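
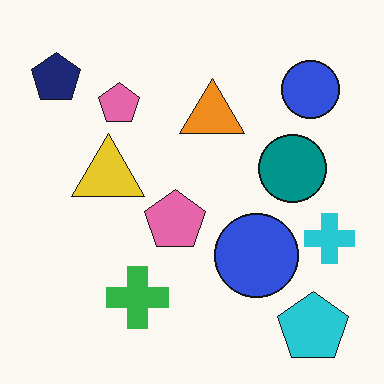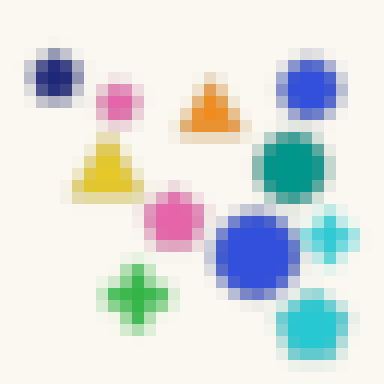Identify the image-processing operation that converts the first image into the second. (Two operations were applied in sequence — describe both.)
The transformation is: strongly gaussian-blurred, then coarsely pixelated.

Shape edges and outlines are uniformly softened across the whole image. Shapes are reduced to large square blocks; fine edges and outlines are lost — a downscale-then-upscale (mosaic) effect.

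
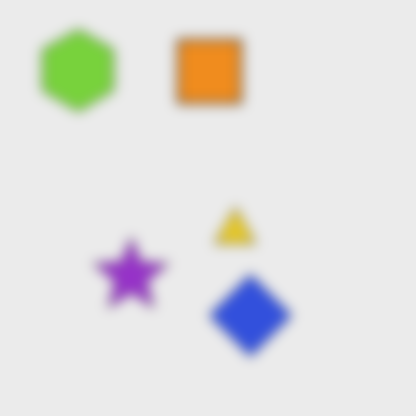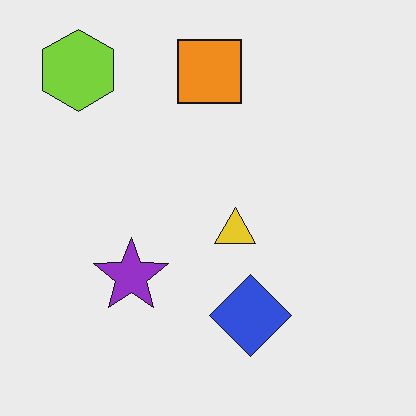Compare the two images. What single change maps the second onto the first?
The image was strongly gaussian-blurred.

Shape edges and outlines are uniformly softened across the whole image.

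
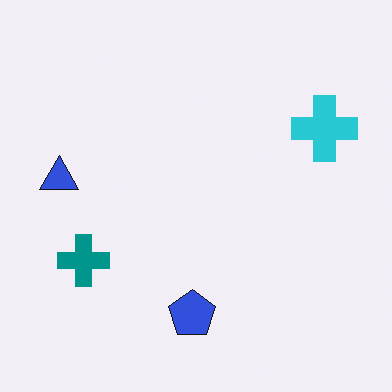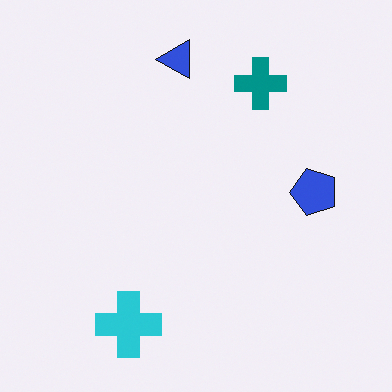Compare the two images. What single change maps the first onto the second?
The transformation is: transposed (reflected across the top-left ↔ bottom-right diagonal).

Shapes have swapped their row and column positions — what was in the top-right is now in the bottom-left — a diagonal reflection.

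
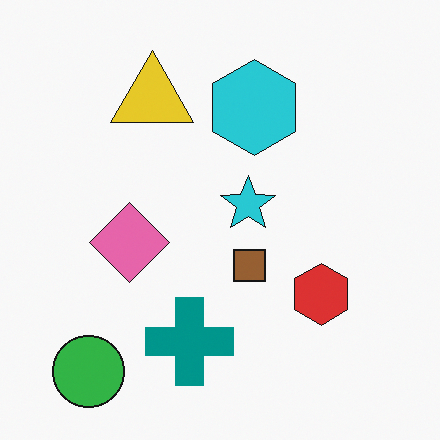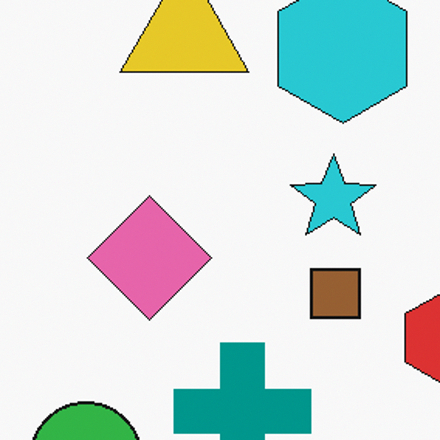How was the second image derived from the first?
The transformation is: cropped slightly and scaled back up.

The visible shapes are larger and the field of view is narrower; shapes near the original edges may be partly or wholly outside the frame — a crop-and-rescale.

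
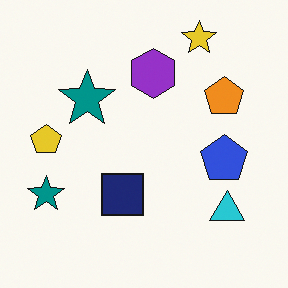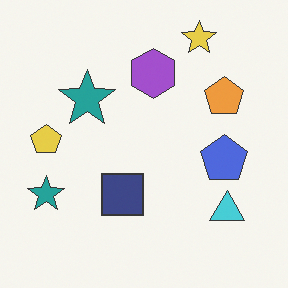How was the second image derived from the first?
The transformation is: given slightly reduced contrast.

Tones are pushed toward mid-grey across the whole image — a global contrast change.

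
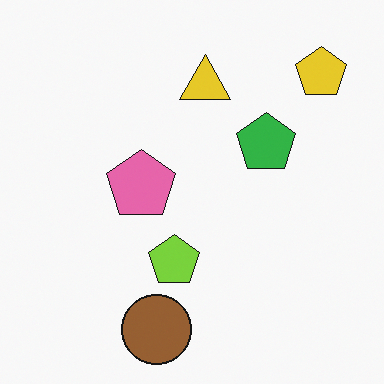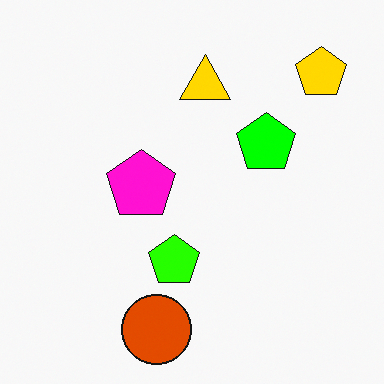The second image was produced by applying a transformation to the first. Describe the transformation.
The transformation is: made much more vivid (saturation change).

All colors are more vivid — a global saturation change.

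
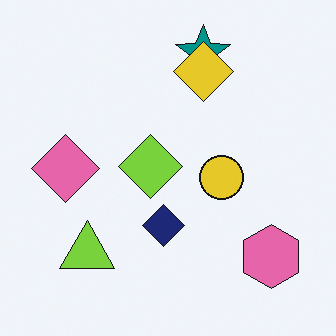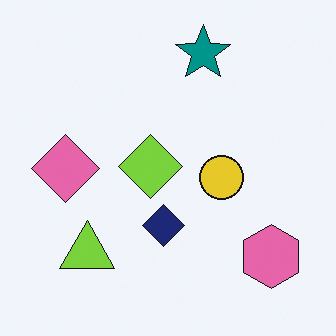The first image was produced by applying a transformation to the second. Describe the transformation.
The first image is the second overlaid with an additional yellow diamond.

A yellow diamond appears in the first image that is absent from the second.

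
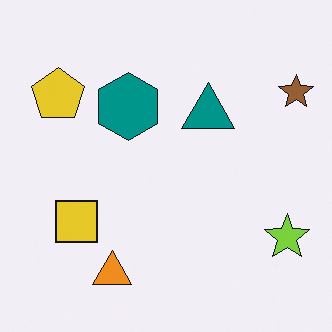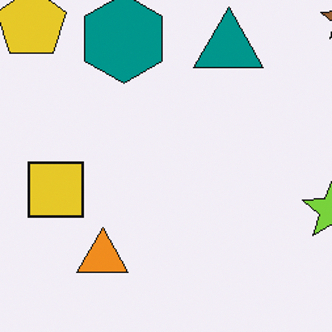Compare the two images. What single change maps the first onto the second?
Cropped to a modestly smaller region and rescaled.

The visible shapes are larger and the field of view is narrower; shapes near the original edges may be partly or wholly outside the frame — a crop-and-rescale.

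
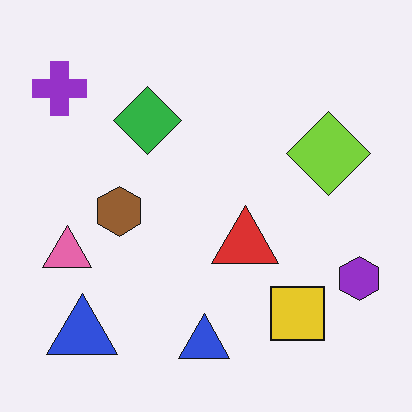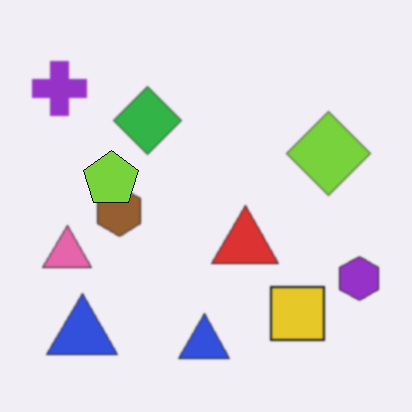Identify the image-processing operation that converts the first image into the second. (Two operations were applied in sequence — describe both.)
The second image is the first given a subtle gaussian blur, then overlaid with an additional lime pentagon.

Shape edges and outlines are uniformly softened across the whole image. A lime pentagon appears in the second image that is absent from the first.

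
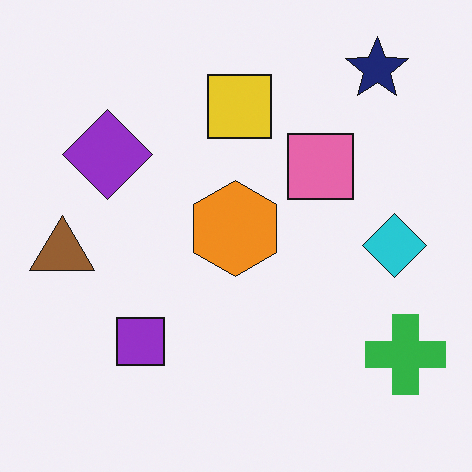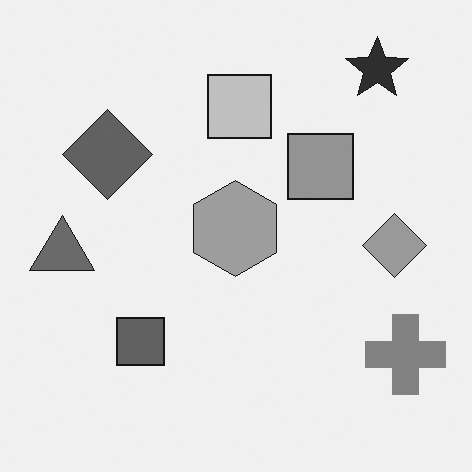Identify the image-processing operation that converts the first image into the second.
Converted to grayscale.

All color is removed — every shape is now a shade of grey.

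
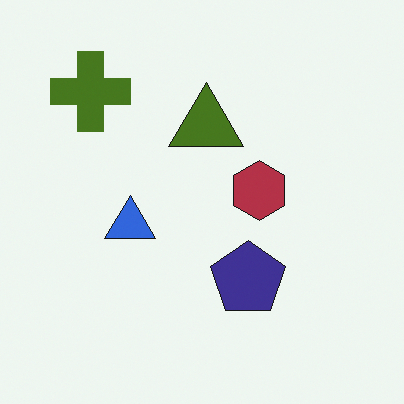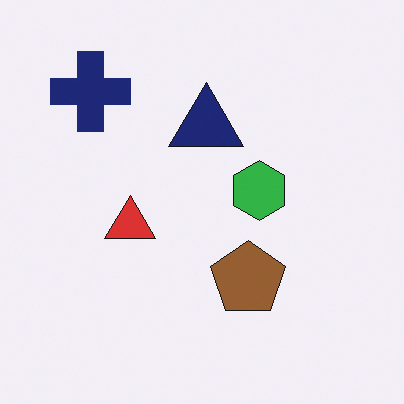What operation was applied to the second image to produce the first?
Hue-shifted through roughly half the color wheel.

Every shape's color has rotated by the same amount around the hue wheel — a uniform hue shift.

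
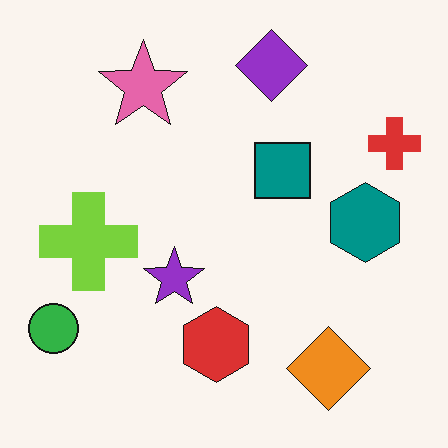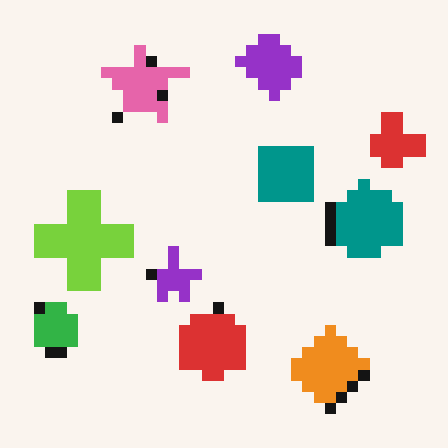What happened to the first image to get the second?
The transformation is: heavily pixelated into large blocks.

Shapes are reduced to large square blocks; fine edges and outlines are lost — a downscale-then-upscale (mosaic) effect.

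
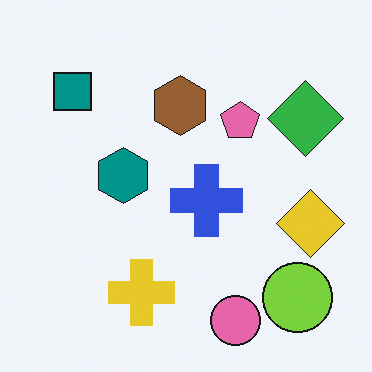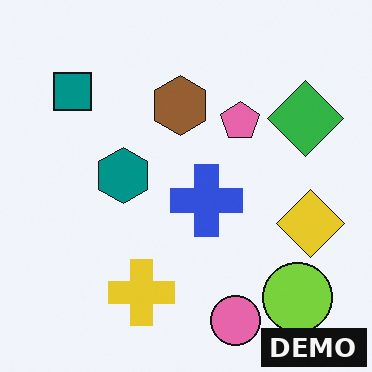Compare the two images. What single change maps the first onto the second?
The transformation is: watermarked with the text "DEMO" in the lower-right corner.

A dark label reading "DEMO" appears in the lower-right corner.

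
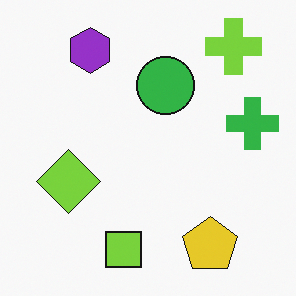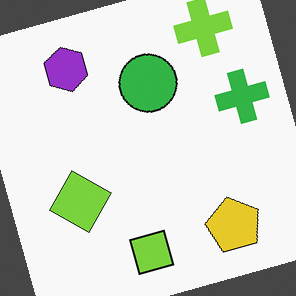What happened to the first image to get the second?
The second image is the first rotated counter-clockwise by a moderate amount.

Every shape is tilted by the same angle and the image corners show triangular fill wedges — a whole-image rotation by a non-right angle.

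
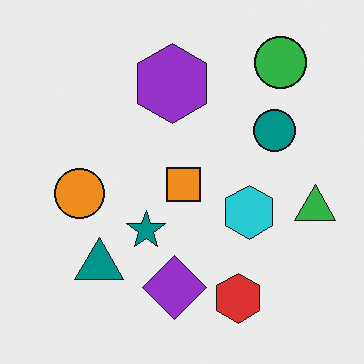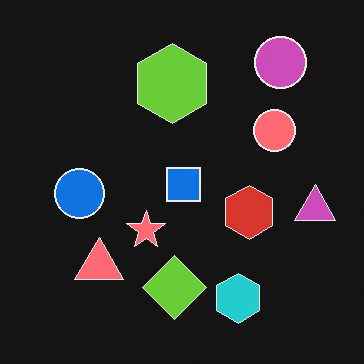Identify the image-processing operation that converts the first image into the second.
The transformation is: color-inverted (negative).

The light background has become dark and every shape's color is its complement — a photographic negative.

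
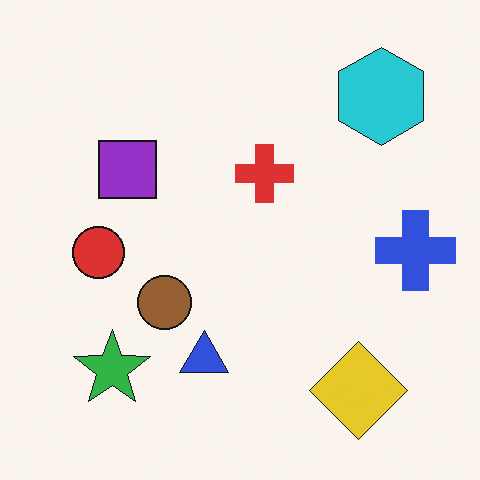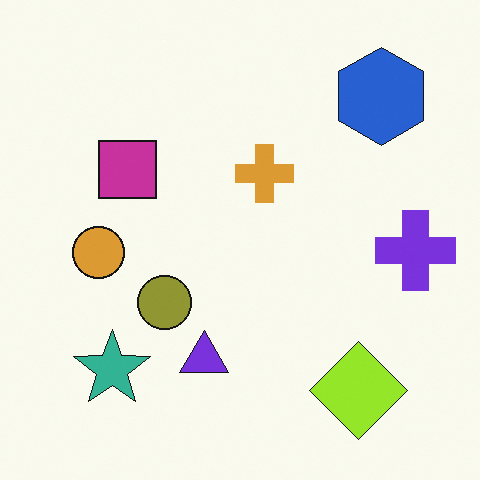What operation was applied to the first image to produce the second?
The second image is the first hue-shifted slightly.

Every shape's color has rotated by the same amount around the hue wheel — a uniform hue shift.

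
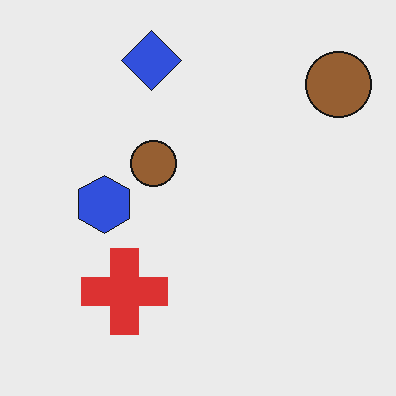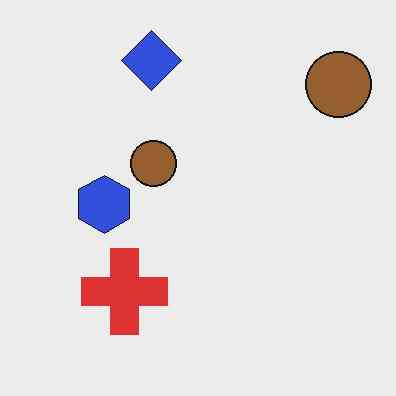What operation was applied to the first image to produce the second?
The transformation is: given moderate JPEG compression.

Blocky 8×8 compression artifacts appear around shape edges and the flat background shows ringing — characteristic JPEG degradation.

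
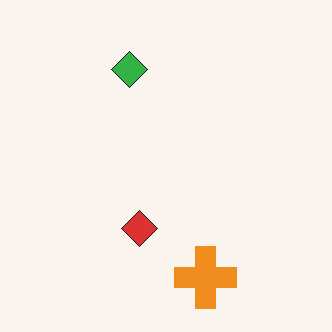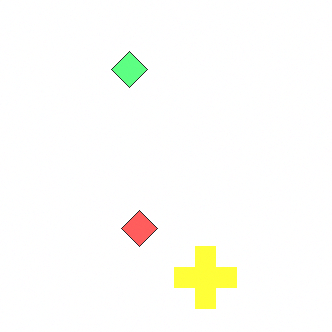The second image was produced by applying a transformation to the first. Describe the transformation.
The image was substantially brightened.

Every pixel — background and shapes alike — is uniformly brightened.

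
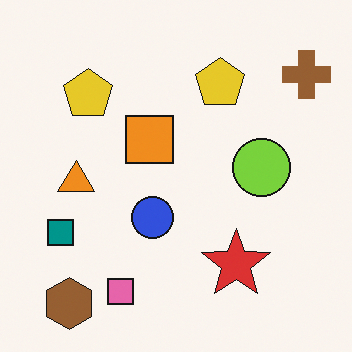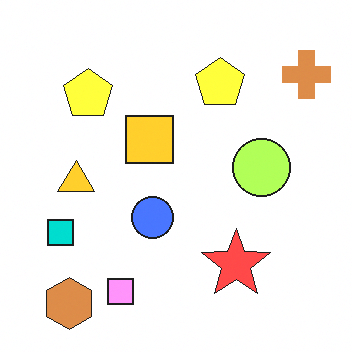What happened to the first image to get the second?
This is the original image noticeably brightened.

Every pixel — background and shapes alike — is uniformly brightened.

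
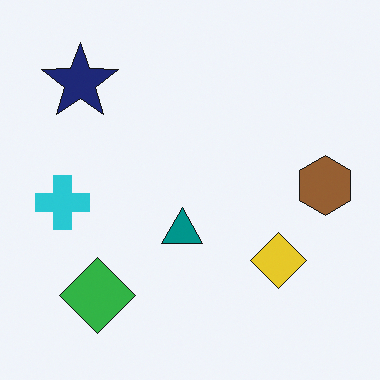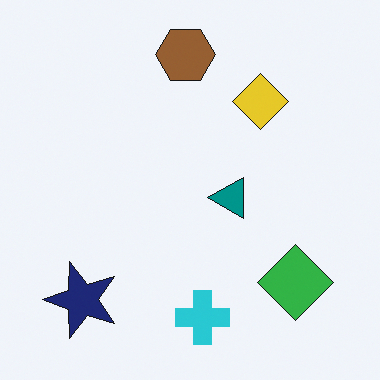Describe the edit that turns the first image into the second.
Rotated 90° counter-clockwise.

The navy star sits in the top-left of the first image and the bottom-left of the second — consistent with a whole-image 90° counter-clockwise rotation.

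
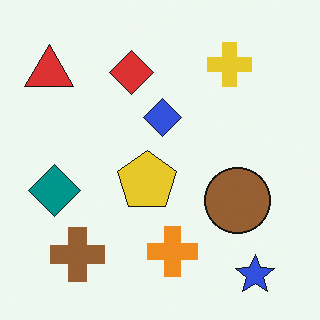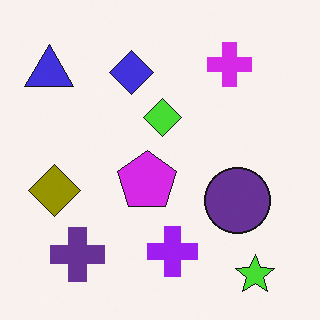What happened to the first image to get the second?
The second image is the first hue-shifted by a large amount.

Every shape's color has rotated by the same amount around the hue wheel — a uniform hue shift.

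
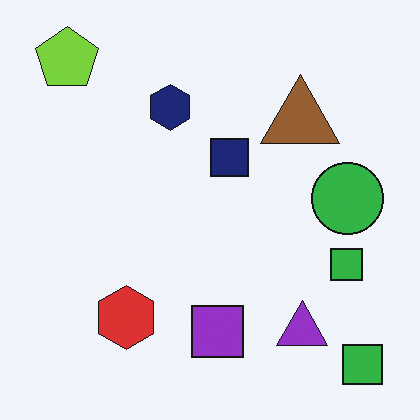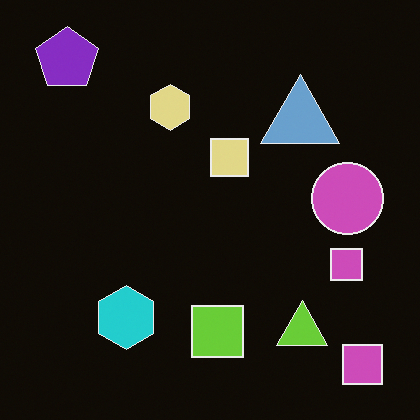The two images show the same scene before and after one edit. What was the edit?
It was color-inverted (negative).

The light background has become dark and every shape's color is its complement — a photographic negative.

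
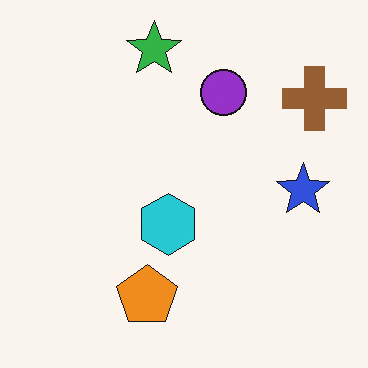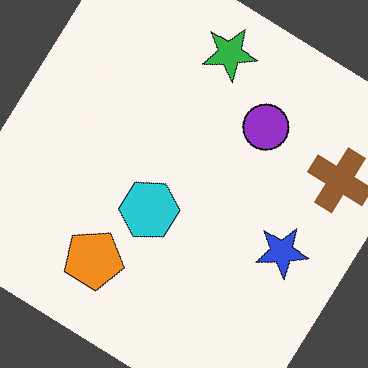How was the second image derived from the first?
It was rotated clockwise by a large amount — several tens of degrees.

Every shape is tilted by the same angle and the image corners show triangular fill wedges — a whole-image rotation by a non-right angle.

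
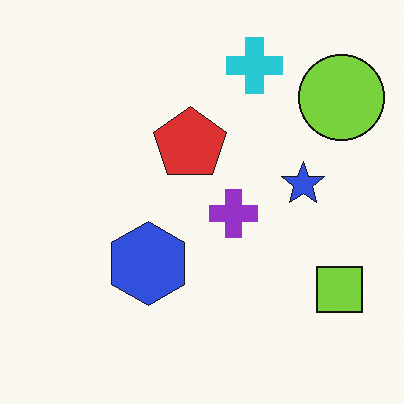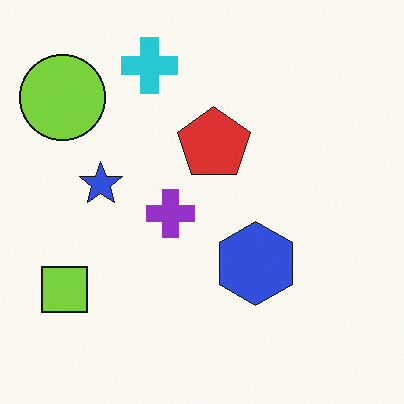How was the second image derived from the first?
The second image is the first flipped horizontally (left ↔ right).

The lime circle is in the top-right of the first image and the top-left of the second — shapes on opposite sides of the vertical midline have swapped in a mirror flip.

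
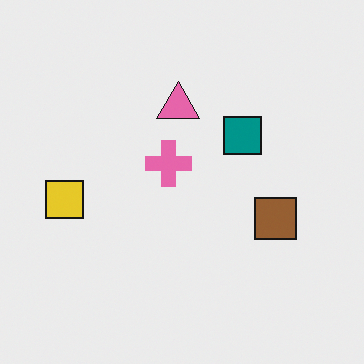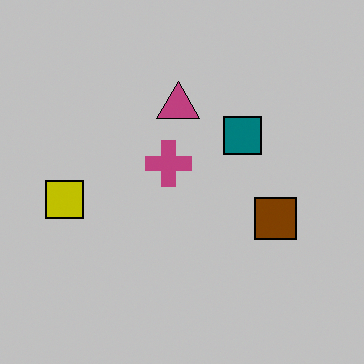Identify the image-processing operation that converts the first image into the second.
The transformation is: heavily posterized to just a handful of flat colors.

Each flat color has snapped to a coarser quantized level — most visibly, the near-white background has dropped to a flat grey.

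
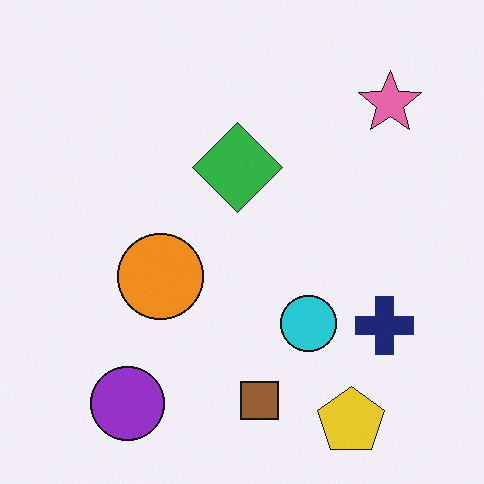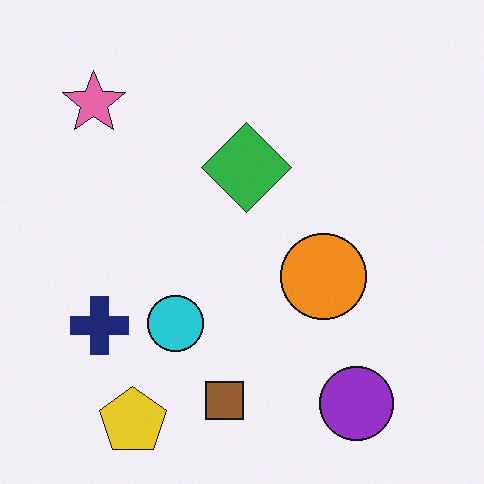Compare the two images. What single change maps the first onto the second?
The second image is the first flipped horizontally (left ↔ right).

The pink star is in the top-right of the first image and the top-left of the second — shapes on opposite sides of the vertical midline have swapped in a mirror flip.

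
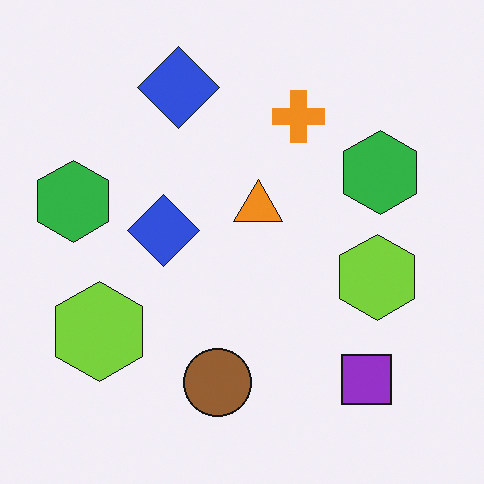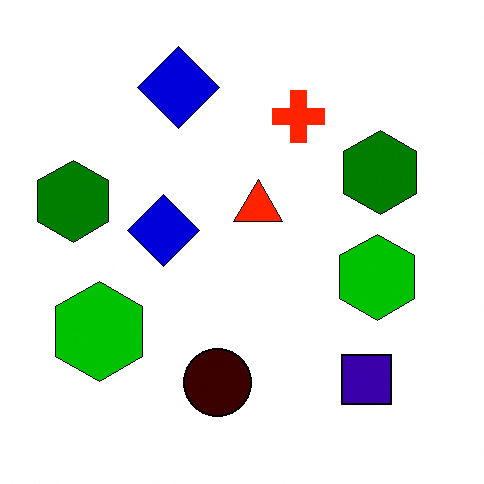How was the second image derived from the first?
Boosted in contrast.

Tones are pushed away from mid-grey across the whole image — a global contrast change.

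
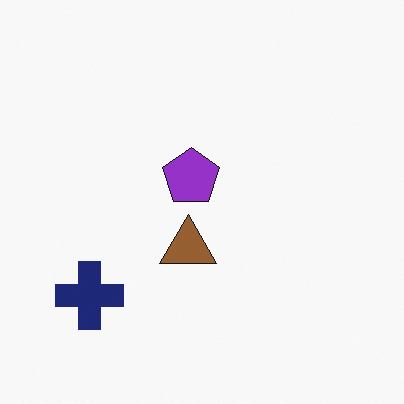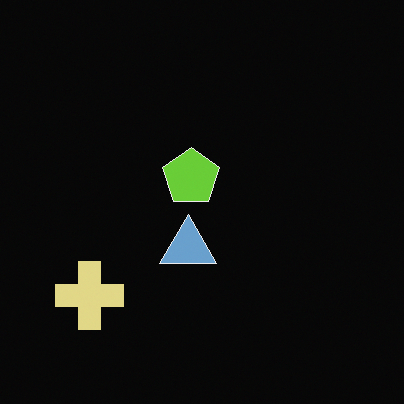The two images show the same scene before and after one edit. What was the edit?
Color-inverted (negative).

The light background has become dark and every shape's color is its complement — a photographic negative.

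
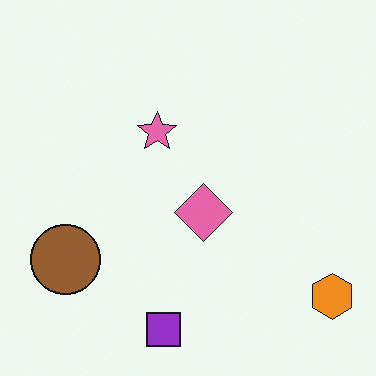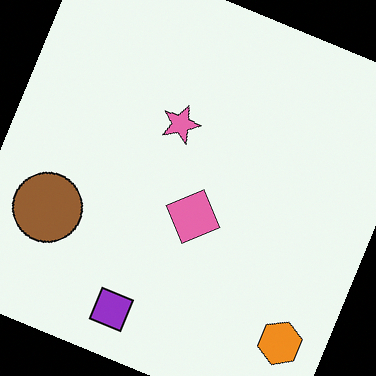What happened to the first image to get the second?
It was rotated clockwise by a clearly visible amount.

Every shape is tilted by the same angle and the image corners show triangular fill wedges — a whole-image rotation by a non-right angle.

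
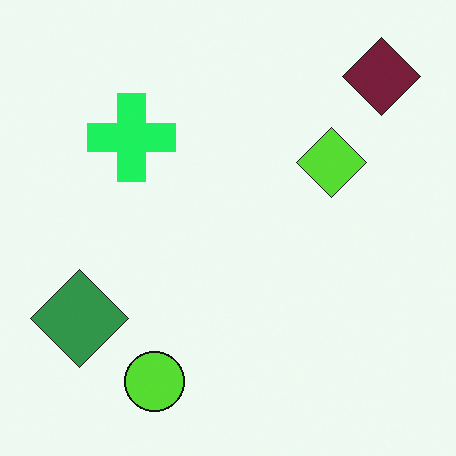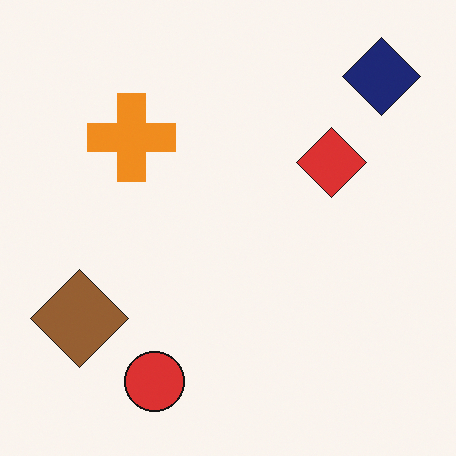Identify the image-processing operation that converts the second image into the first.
The transformation is: hue-shifted through roughly a third of the color wheel.

Every shape's color has rotated by the same amount around the hue wheel — a uniform hue shift.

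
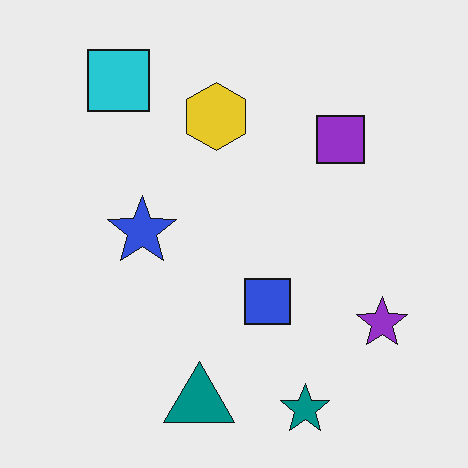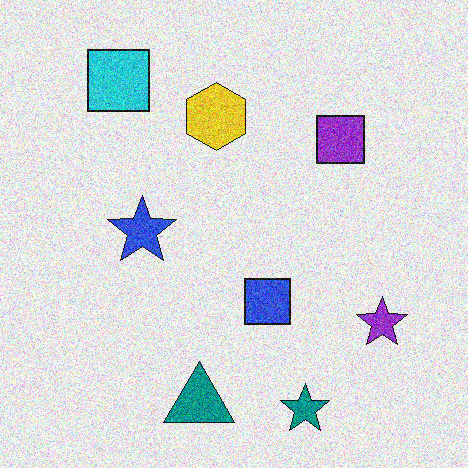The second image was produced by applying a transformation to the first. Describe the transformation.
The second image is the first degraded with heavy additive noise.

Random speckle covers the whole image, including the flat background.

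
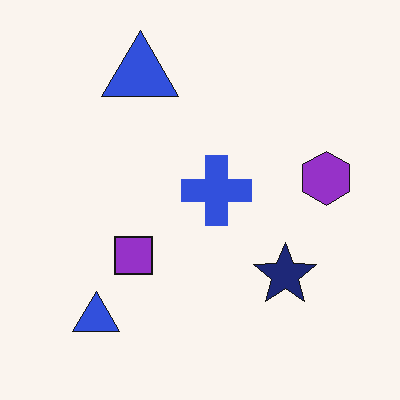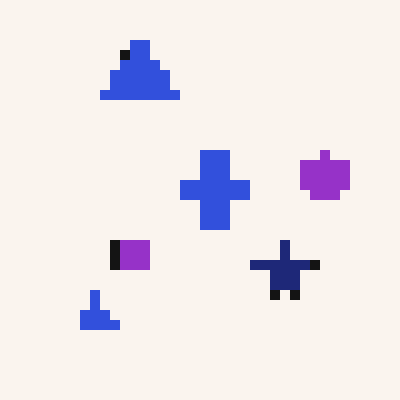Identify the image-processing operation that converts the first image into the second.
Heavily pixelated into large blocks.

Shapes are reduced to large square blocks; fine edges and outlines are lost — a downscale-then-upscale (mosaic) effect.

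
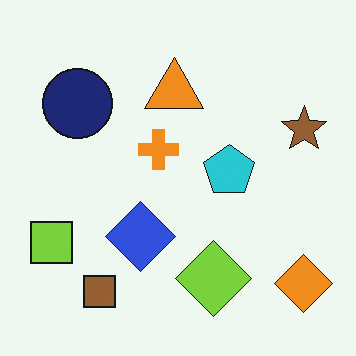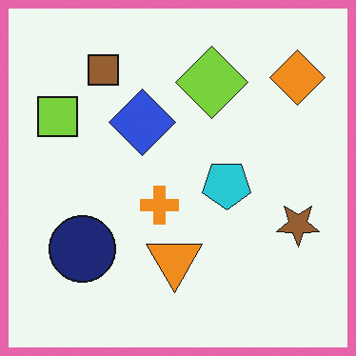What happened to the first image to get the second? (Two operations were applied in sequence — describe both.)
It was flipped vertically (top ↔ bottom), then framed with a pink border.

The brown square is in the bottom-left of the first image and the top-left of the second — shapes on opposite sides of the horizontal midline have swapped in a mirror flip. A solid pink frame runs around the edge of the second image, with the content slightly shrunk inside it.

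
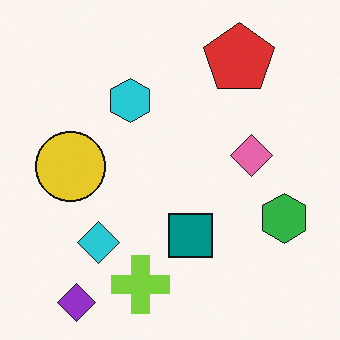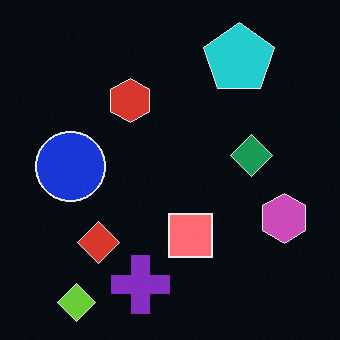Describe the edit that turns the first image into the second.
The image was color-inverted (negative).

The light background has become dark and every shape's color is its complement — a photographic negative.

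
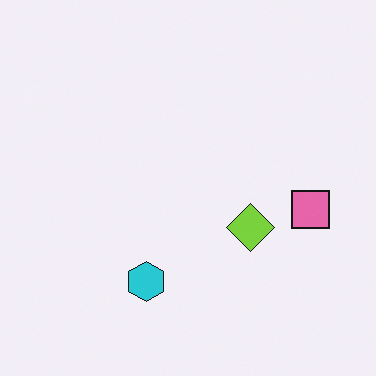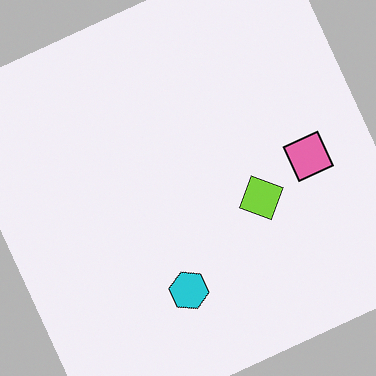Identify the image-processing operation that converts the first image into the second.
The second image is the first rotated counter-clockwise by a clearly visible amount.

Every shape is tilted by the same angle and the image corners show triangular fill wedges — a whole-image rotation by a non-right angle.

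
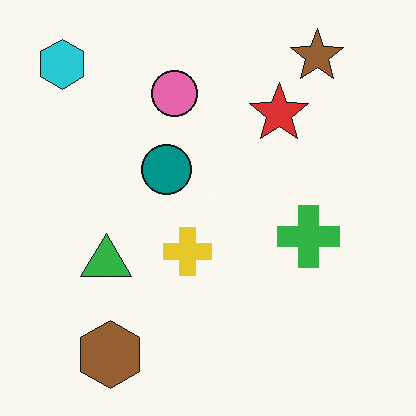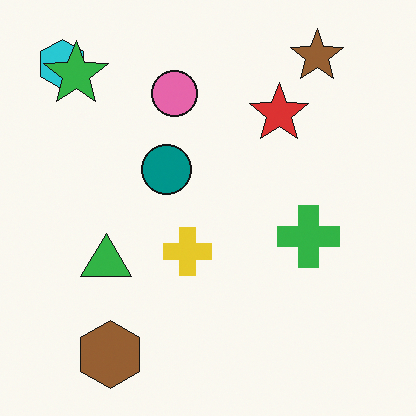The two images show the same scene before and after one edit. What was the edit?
It was overlaid with an additional green star.

A green star appears in the second image that is absent from the first.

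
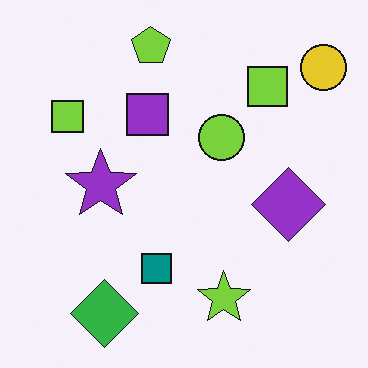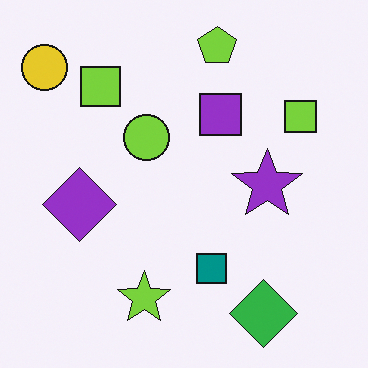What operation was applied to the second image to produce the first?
The first image is the second flipped horizontally (left ↔ right).

The yellow circle is in the top-left of the second image and the top-right of the first — shapes on opposite sides of the vertical midline have swapped in a mirror flip.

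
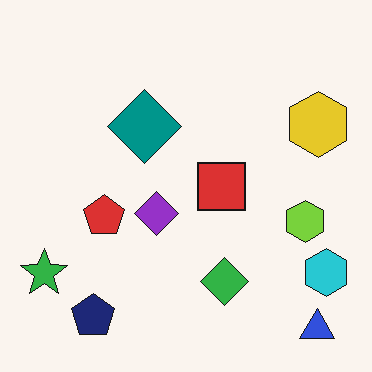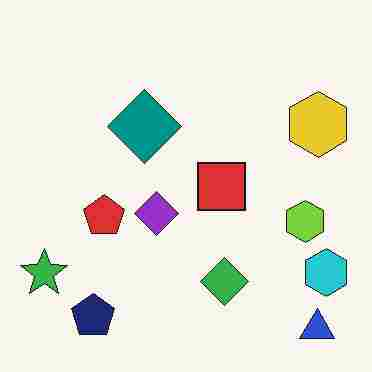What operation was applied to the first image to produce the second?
The transformation is: degraded with heavy JPEG compression.

Blocky 8×8 compression artifacts appear around shape edges and the flat background shows ringing — characteristic JPEG degradation.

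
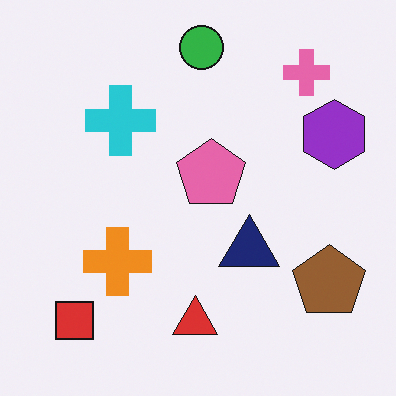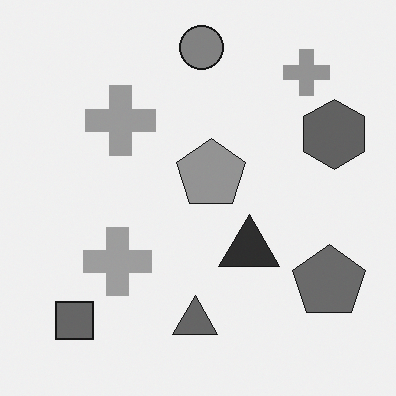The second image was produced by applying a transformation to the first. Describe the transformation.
Converted to grayscale.

All color is removed — every shape is now a shade of grey.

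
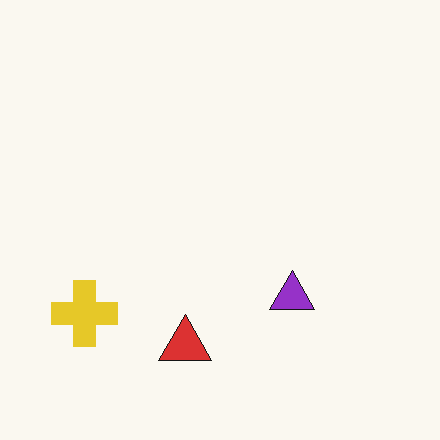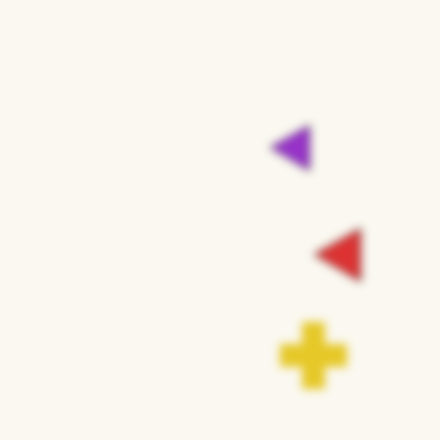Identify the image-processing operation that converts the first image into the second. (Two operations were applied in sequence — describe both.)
It was rotated 90° counter-clockwise, then moderately blurred.

The yellow cross sits in the bottom-left of the first image and the bottom-right of the second — consistent with a whole-image 90° counter-clockwise rotation. Shape edges and outlines are uniformly softened across the whole image.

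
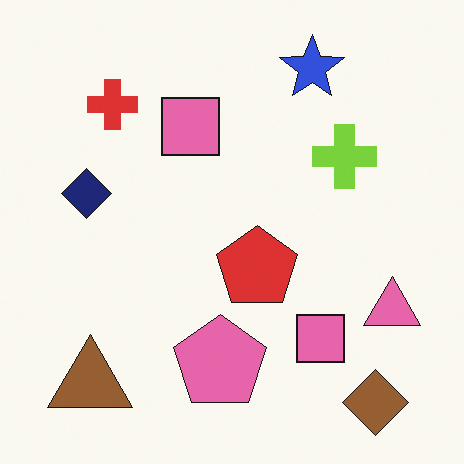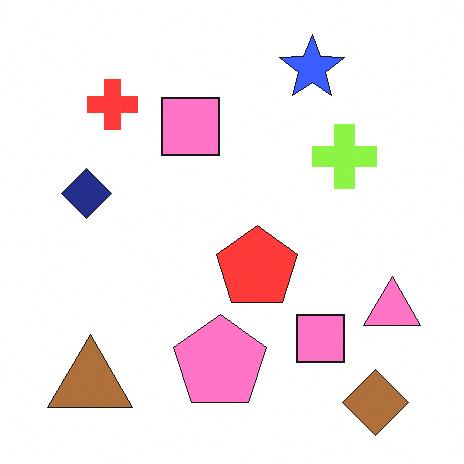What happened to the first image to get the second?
The image was brightened a little.

Every pixel — background and shapes alike — is uniformly brightened.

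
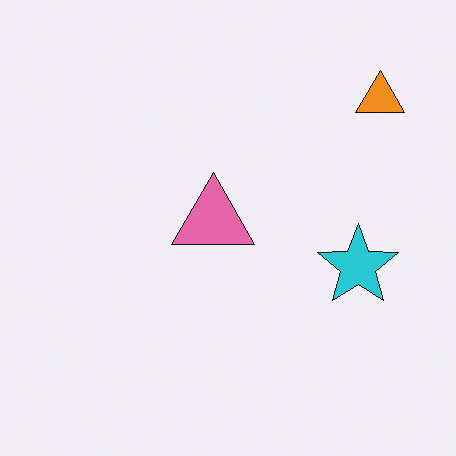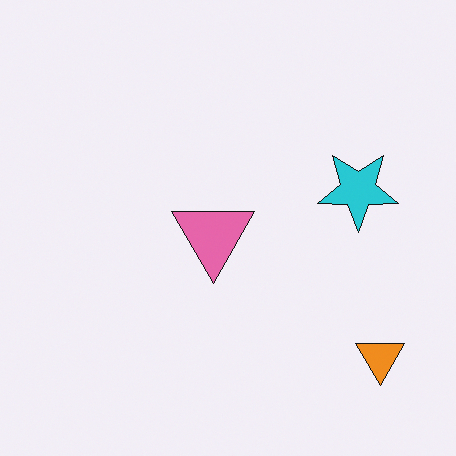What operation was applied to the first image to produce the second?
The transformation is: flipped vertically (top ↔ bottom).

The orange triangle is in the top-right of the first image and the bottom-right of the second — shapes on opposite sides of the horizontal midline have swapped in a mirror flip.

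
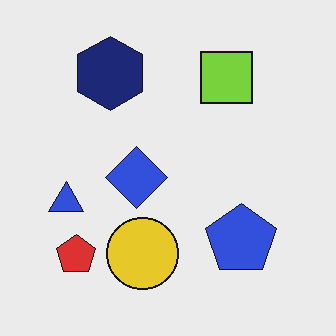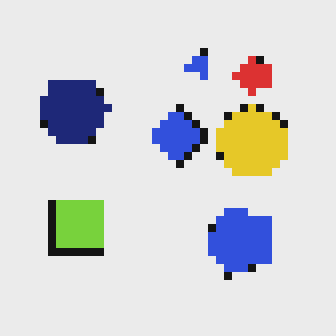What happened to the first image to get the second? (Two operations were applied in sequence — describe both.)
The second image is the first transposed (reflected across the top-left ↔ bottom-right diagonal), then moderately pixelated.

Shapes have swapped their row and column positions — what was in the top-right is now in the bottom-left — a diagonal reflection. Shapes are reduced to large square blocks; fine edges and outlines are lost — a downscale-then-upscale (mosaic) effect.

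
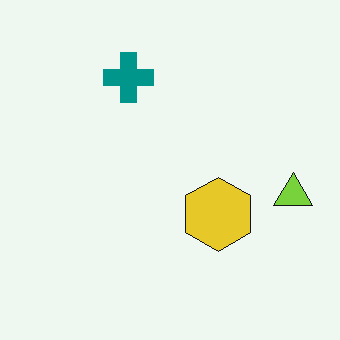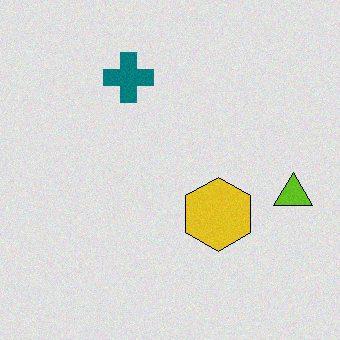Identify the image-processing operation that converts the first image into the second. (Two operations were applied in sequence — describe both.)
Moderately posterized, then degraded with a light layer of grain.

Each flat color has snapped to a coarser quantized level — most visibly, the near-white background has dropped to a flat grey. Random speckle covers the whole image, including the flat background.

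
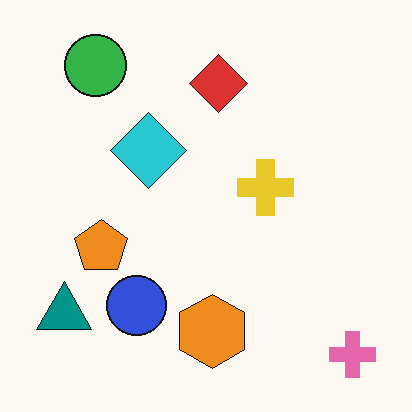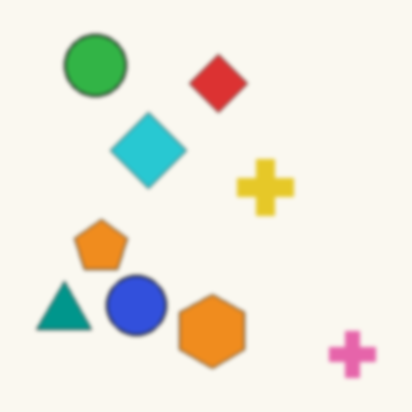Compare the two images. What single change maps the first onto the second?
This is the original image given a subtle gaussian blur.

Shape edges and outlines are uniformly softened across the whole image.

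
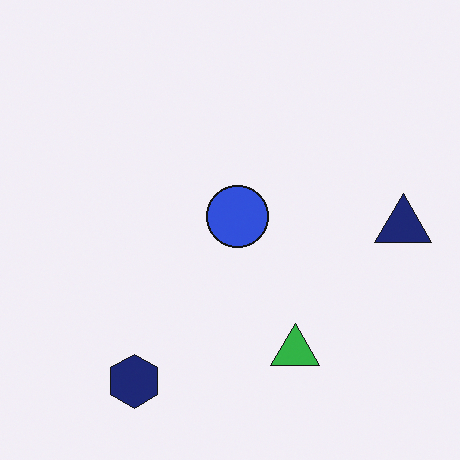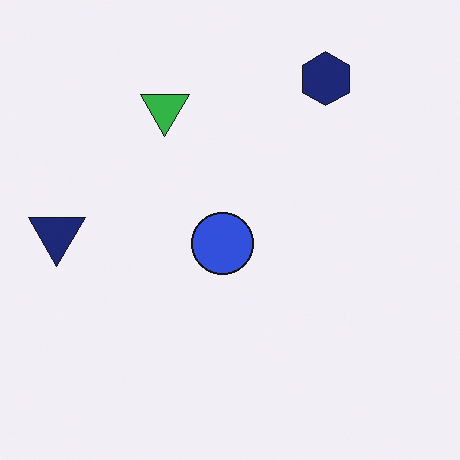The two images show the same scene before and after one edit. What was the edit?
The image was rotated 180°.

The navy hexagon sits in the bottom-left of the first image and the top-right of the second — consistent with a whole-image 180° rotation.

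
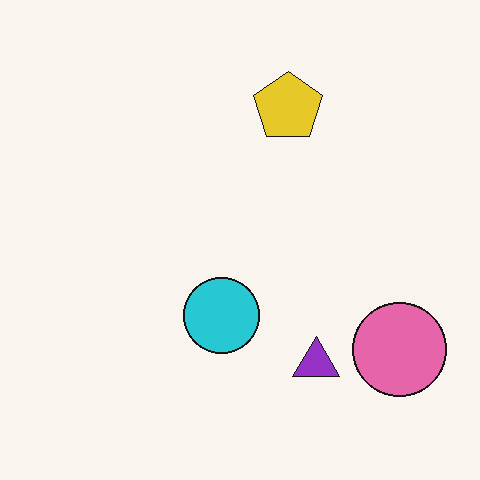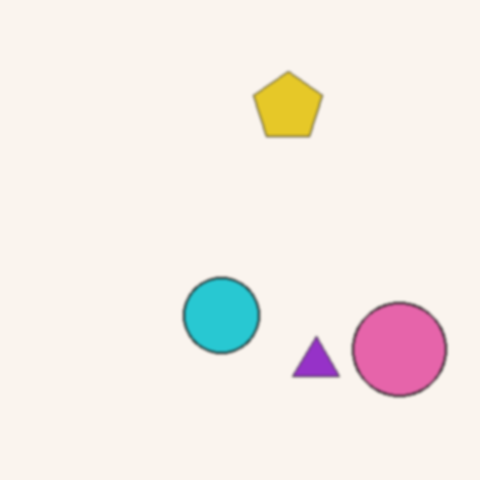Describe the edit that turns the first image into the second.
The transformation is: given a subtle gaussian blur.

Shape edges and outlines are uniformly softened across the whole image.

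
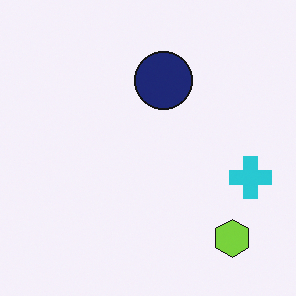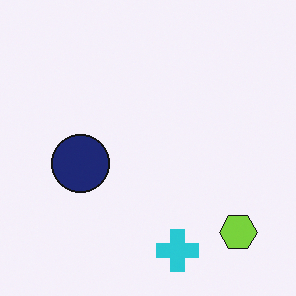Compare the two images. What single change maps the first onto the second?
The second image is the first transposed (reflected across the top-left ↔ bottom-right diagonal).

Shapes have swapped their row and column positions — what was in the top-right is now in the bottom-left — a diagonal reflection.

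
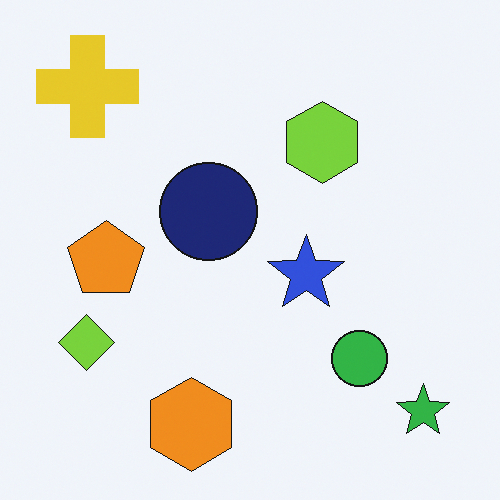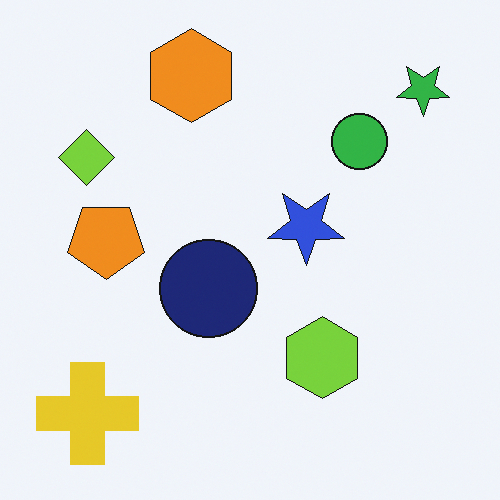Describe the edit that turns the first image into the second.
The image was flipped vertically (top ↔ bottom).

The orange hexagon is in the bottom of the first image and the top of the second — shapes on opposite sides of the horizontal midline have swapped in a mirror flip.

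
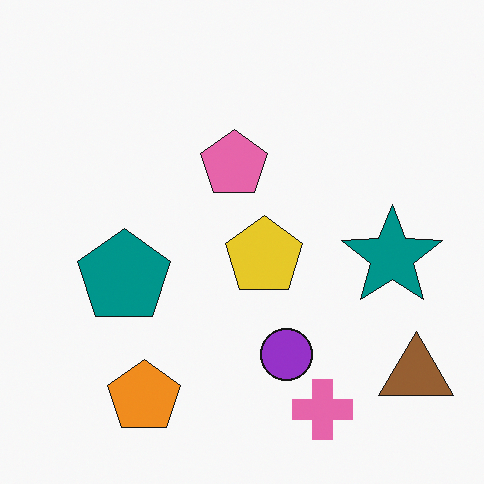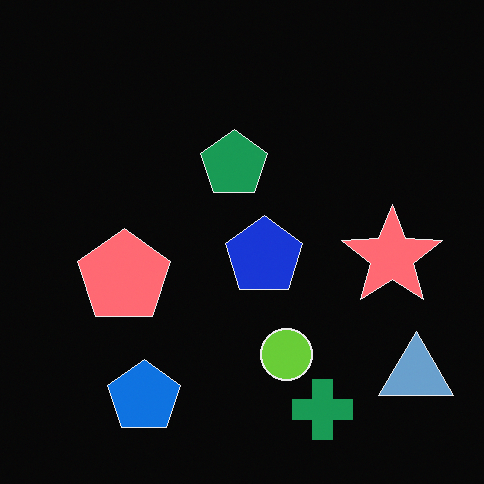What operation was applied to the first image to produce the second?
The image was color-inverted (negative).

The light background has become dark and every shape's color is its complement — a photographic negative.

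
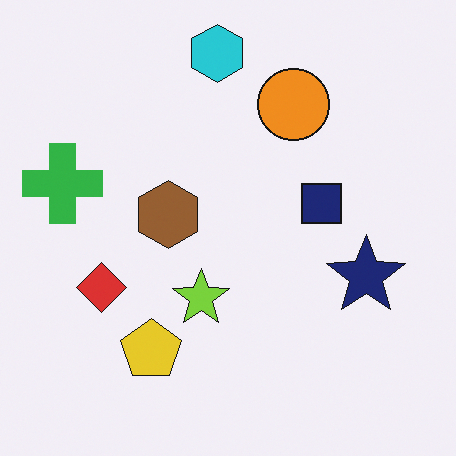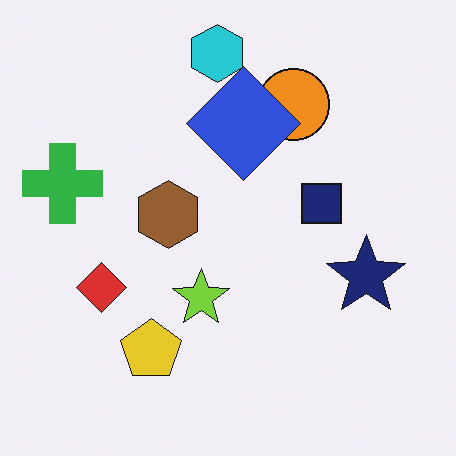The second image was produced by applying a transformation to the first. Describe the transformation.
Overlaid with an additional blue diamond.

A blue diamond appears in the second image that is absent from the first.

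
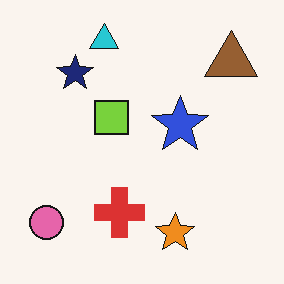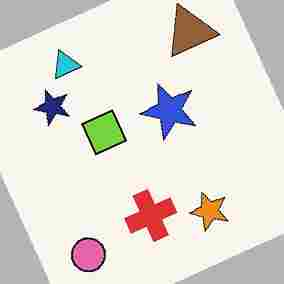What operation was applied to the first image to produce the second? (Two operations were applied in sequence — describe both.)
The second image is the first rotated counter-clockwise by a moderate amount, then degraded with heavy JPEG compression.

Every shape is tilted by the same angle and the image corners show triangular fill wedges — a whole-image rotation by a non-right angle. Blocky 8×8 compression artifacts appear around shape edges and the flat background shows ringing — characteristic JPEG degradation.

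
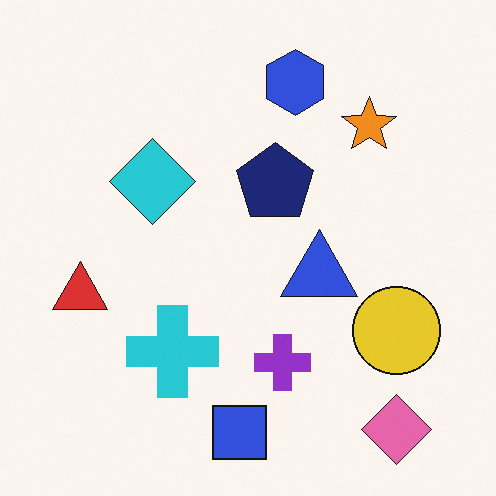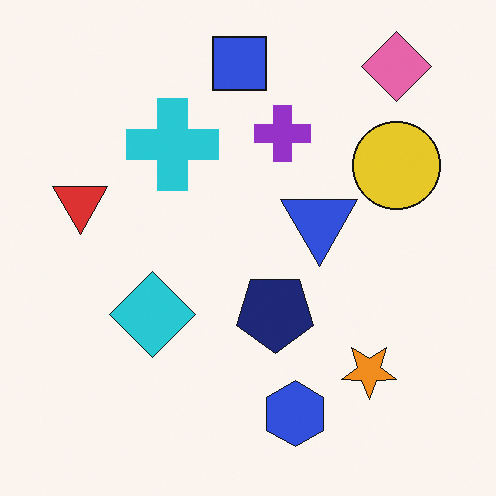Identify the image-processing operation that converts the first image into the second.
The second image is the first flipped vertically (top ↔ bottom).

The blue square is in the bottom of the first image and the top of the second — shapes on opposite sides of the horizontal midline have swapped in a mirror flip.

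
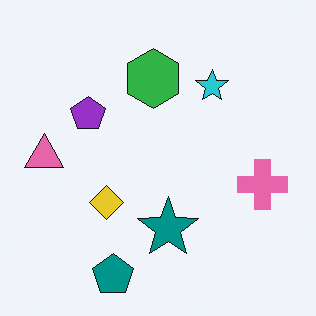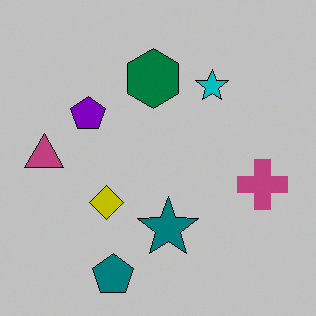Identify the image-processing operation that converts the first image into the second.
The second image is the first aggressively posterized.

Each flat color has snapped to a coarser quantized level — most visibly, the near-white background has dropped to a flat grey.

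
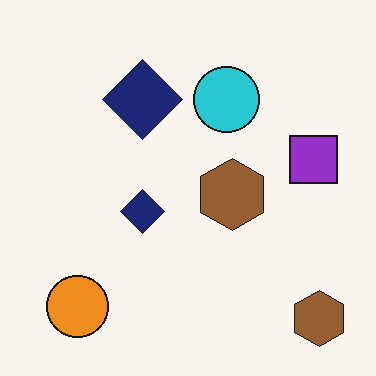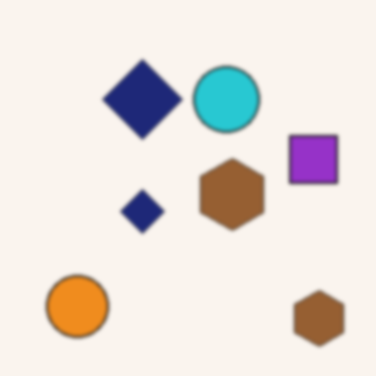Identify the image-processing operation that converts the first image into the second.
Given a subtle gaussian blur.

Shape edges and outlines are uniformly softened across the whole image.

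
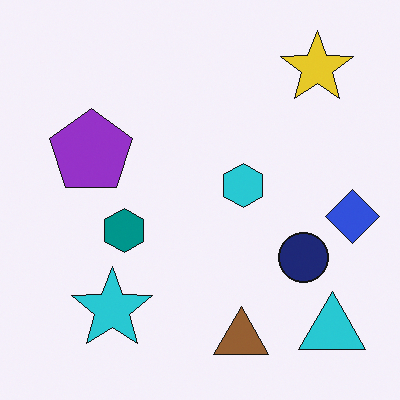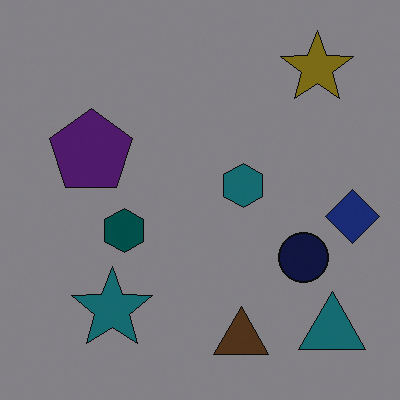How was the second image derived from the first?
The second image is the first substantially darkened.

Every pixel — background and shapes alike — is uniformly darkened.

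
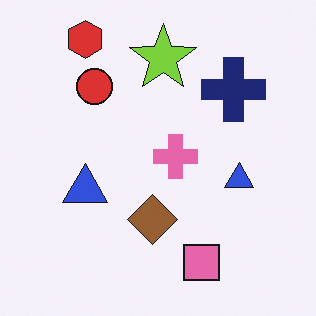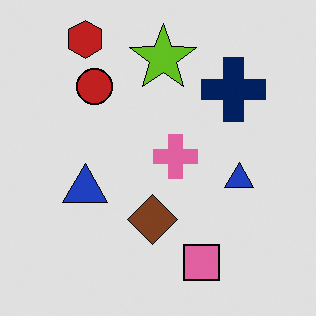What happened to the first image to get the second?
Moderately posterized.

Each flat color has snapped to a coarser quantized level — most visibly, the near-white background has dropped to a flat grey.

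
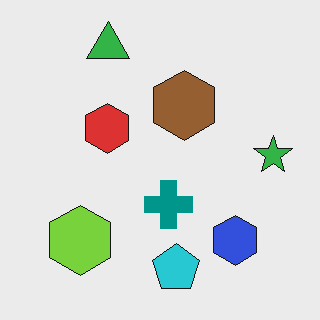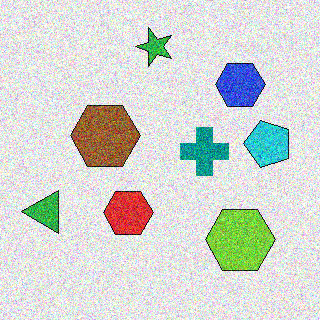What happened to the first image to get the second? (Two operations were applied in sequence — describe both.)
Rotated 90° counter-clockwise, then degraded with a thick layer of grain.

The green triangle sits in the top of the first image and the left of the second — consistent with a whole-image 90° counter-clockwise rotation. Random speckle covers the whole image, including the flat background.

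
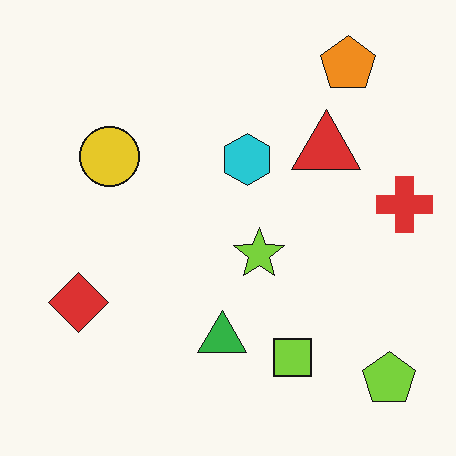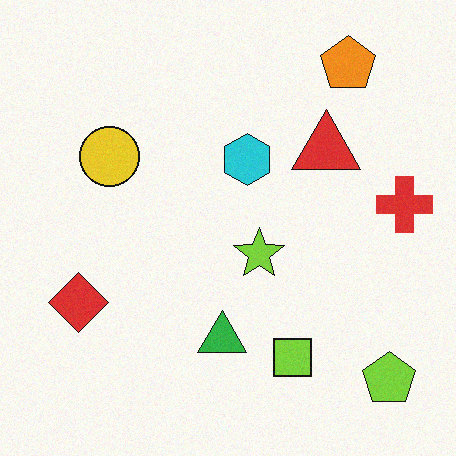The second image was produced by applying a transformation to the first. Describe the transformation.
The image was degraded with subtle gaussian noise.

Random speckle covers the whole image, including the flat background.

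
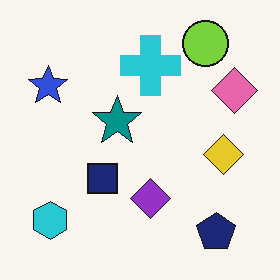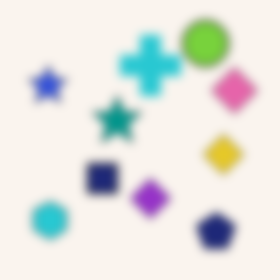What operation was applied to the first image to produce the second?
The transformation is: strongly gaussian-blurred.

Shape edges and outlines are uniformly softened across the whole image.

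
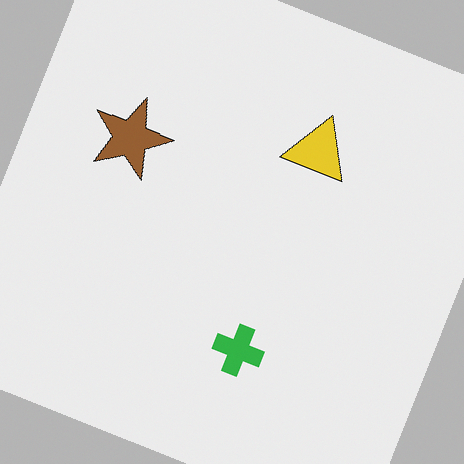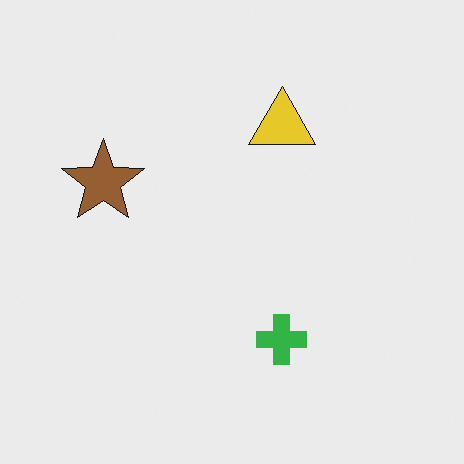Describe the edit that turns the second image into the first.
The first image is the second rotated clockwise by a moderate amount.

Every shape is tilted by the same angle and the image corners show triangular fill wedges — a whole-image rotation by a non-right angle.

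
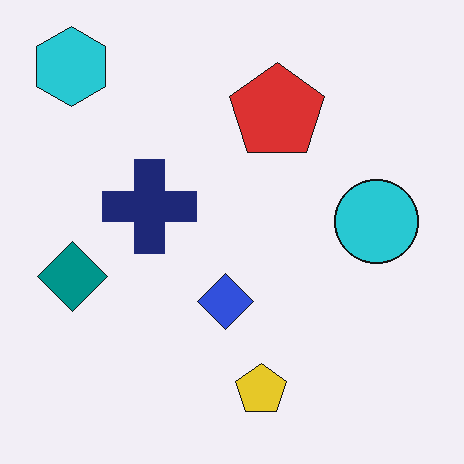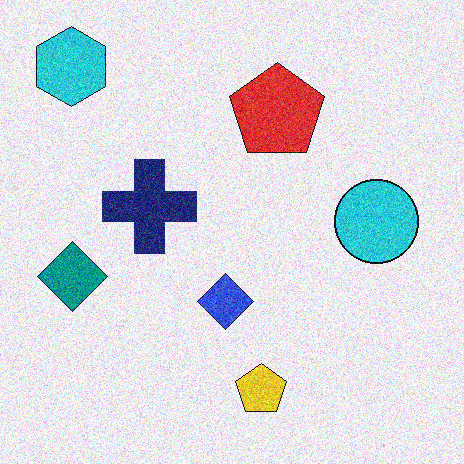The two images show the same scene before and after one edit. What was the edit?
This is the original image degraded with moderate additive noise.

Random speckle covers the whole image, including the flat background.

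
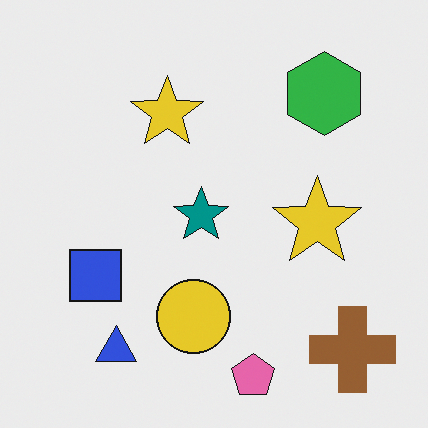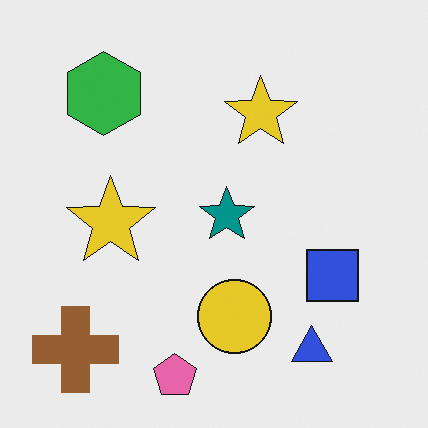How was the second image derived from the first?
Flipped horizontally (left ↔ right).

The brown cross is in the bottom-right of the first image and the bottom-left of the second — shapes on opposite sides of the vertical midline have swapped in a mirror flip.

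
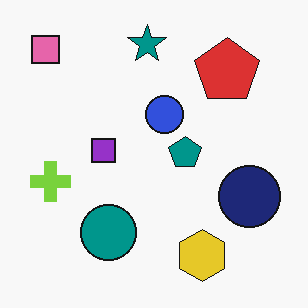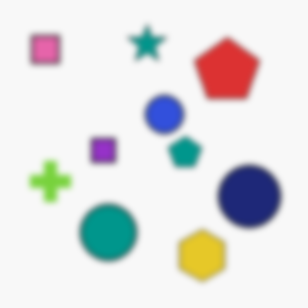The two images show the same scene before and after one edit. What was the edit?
It was noticeably gaussian-blurred.

Shape edges and outlines are uniformly softened across the whole image.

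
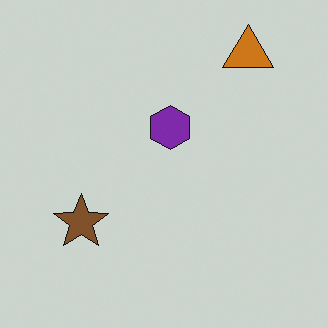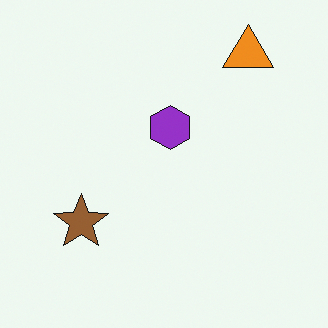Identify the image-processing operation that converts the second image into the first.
This is the original image slightly darkened.

Every pixel — background and shapes alike — is uniformly darkened.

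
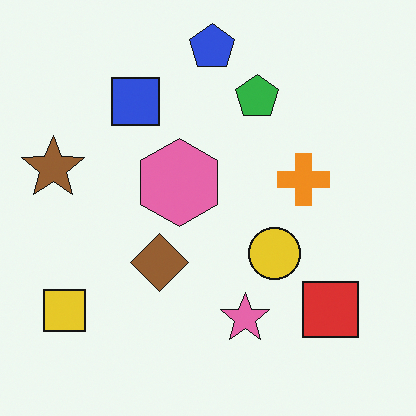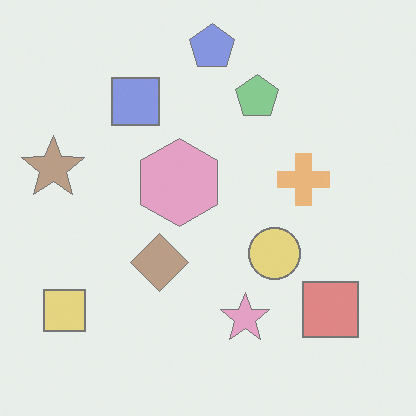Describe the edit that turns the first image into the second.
It was given much lower contrast.

Tones are pushed toward mid-grey across the whole image — a global contrast change.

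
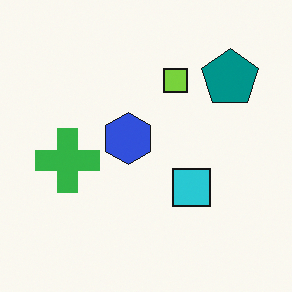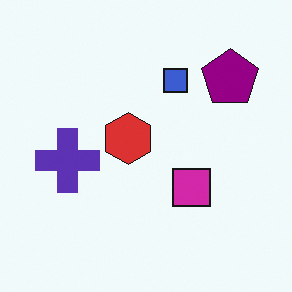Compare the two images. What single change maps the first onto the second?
The image was hue-shifted by a moderate amount.

Every shape's color has rotated by the same amount around the hue wheel — a uniform hue shift.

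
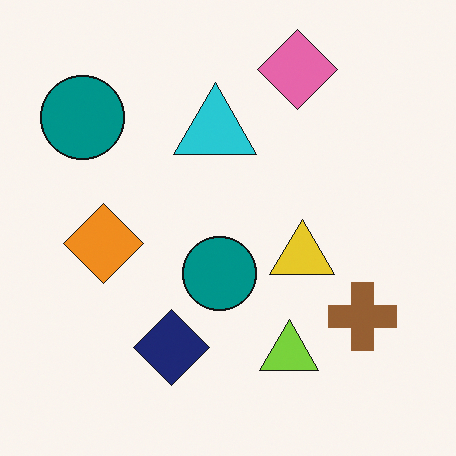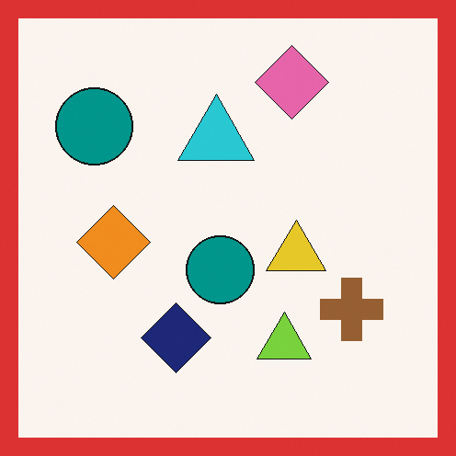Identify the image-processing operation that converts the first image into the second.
It was framed with a red border.

A solid red frame runs around the edge of the second image, with the content slightly shrunk inside it.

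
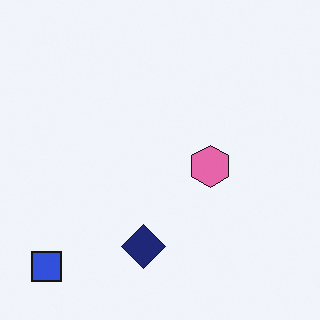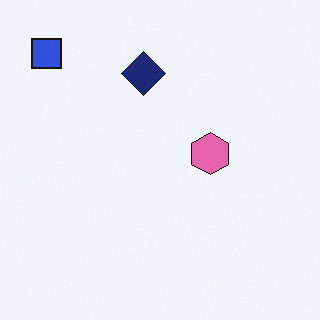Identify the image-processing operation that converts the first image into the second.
This is the original image flipped vertically (top ↔ bottom).

The blue square is in the bottom-left of the first image and the top-left of the second — shapes on opposite sides of the horizontal midline have swapped in a mirror flip.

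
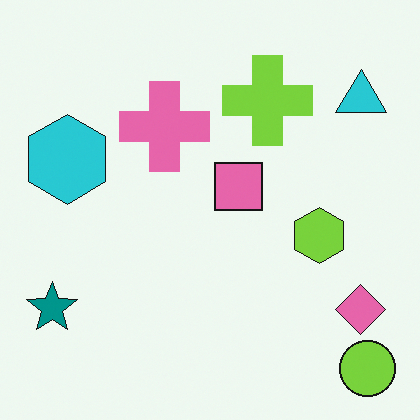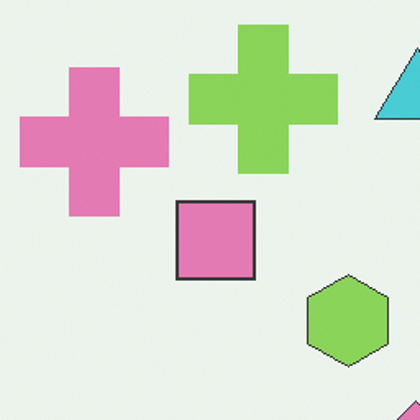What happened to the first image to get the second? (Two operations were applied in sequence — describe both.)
The transformation is: cropped to a noticeably smaller region and rescaled, then given slightly reduced contrast.

The visible shapes are larger and the field of view is narrower; shapes near the original edges may be partly or wholly outside the frame — a crop-and-rescale. Tones are pushed toward mid-grey across the whole image — a global contrast change.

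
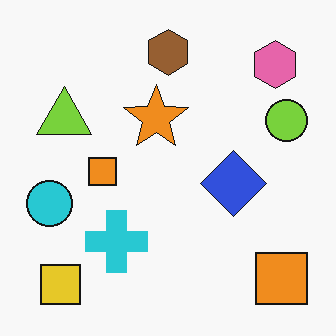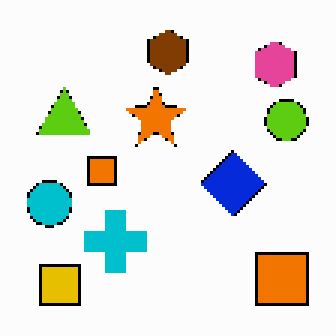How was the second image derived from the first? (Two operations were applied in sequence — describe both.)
The transformation is: given slightly increased contrast, then mildly pixelated.

Tones are pushed away from mid-grey across the whole image — a global contrast change. Shapes are reduced to large square blocks; fine edges and outlines are lost — a downscale-then-upscale (mosaic) effect.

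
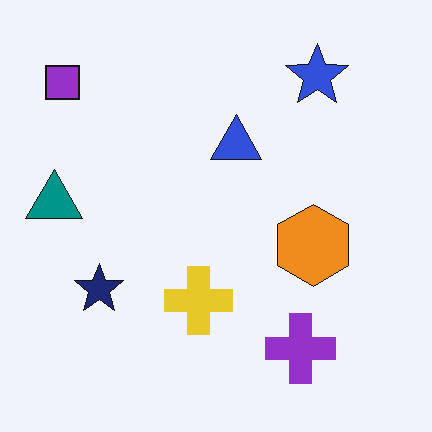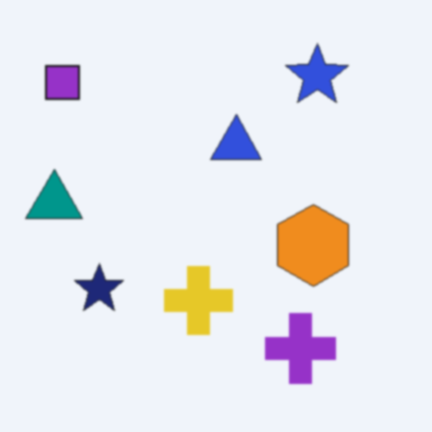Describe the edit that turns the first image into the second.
The second image is the first lightly blurred.

Shape edges and outlines are uniformly softened across the whole image.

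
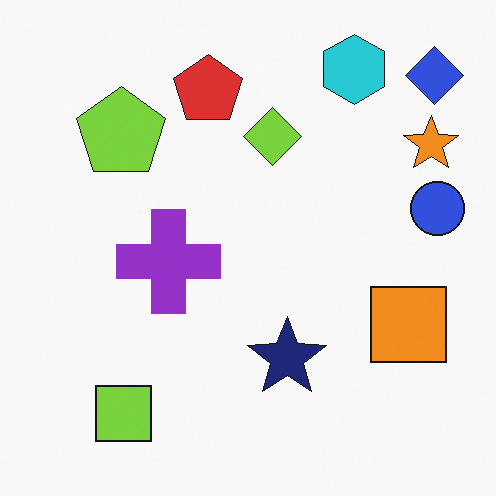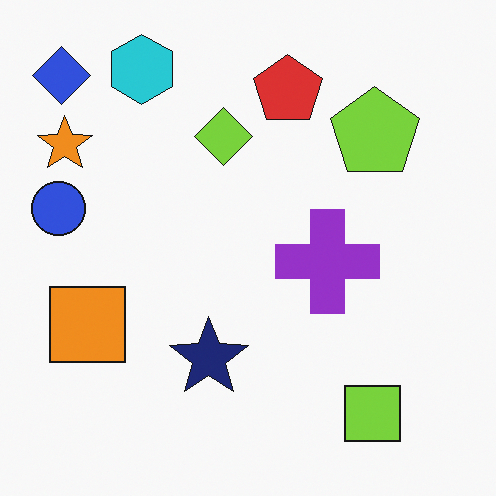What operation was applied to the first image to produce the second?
The transformation is: flipped horizontally (left ↔ right).

The blue circle is in the right of the first image and the left of the second — shapes on opposite sides of the vertical midline have swapped in a mirror flip.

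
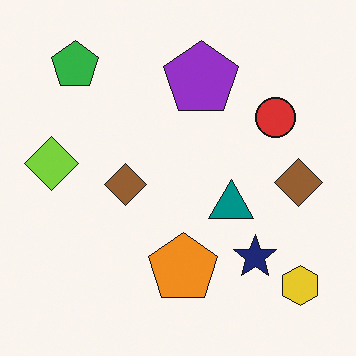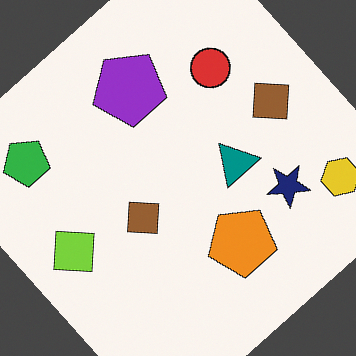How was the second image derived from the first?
Rotated counter-clockwise by a large amount — several tens of degrees.

Every shape is tilted by the same angle and the image corners show triangular fill wedges — a whole-image rotation by a non-right angle.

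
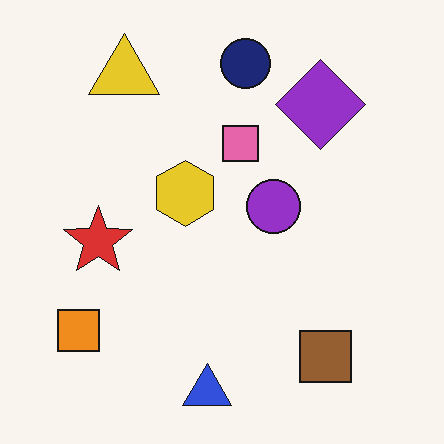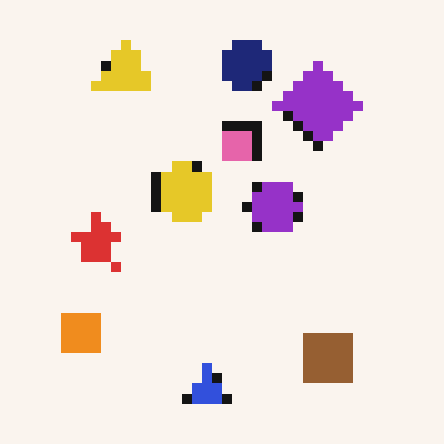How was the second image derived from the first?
Coarsely pixelated.

Shapes are reduced to large square blocks; fine edges and outlines are lost — a downscale-then-upscale (mosaic) effect.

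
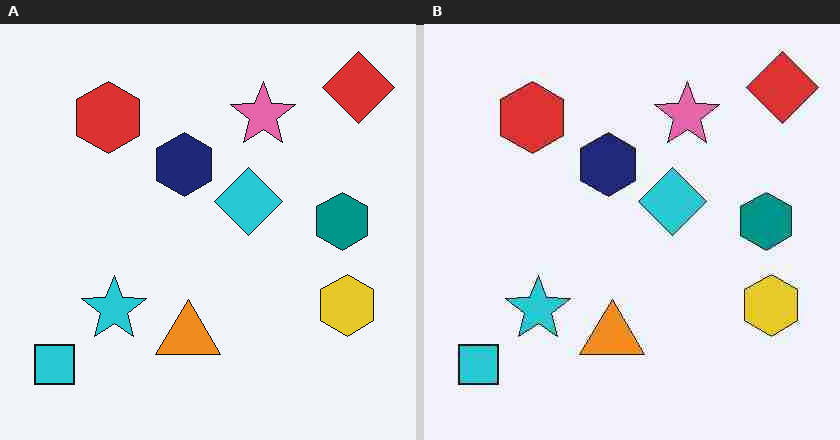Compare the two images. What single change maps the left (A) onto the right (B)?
The right (B) image is the left (A) degraded with heavy JPEG compression.

Blocky 8×8 compression artifacts appear around shape edges and the flat background shows ringing — characteristic JPEG degradation.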